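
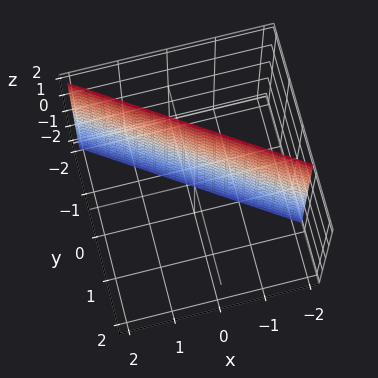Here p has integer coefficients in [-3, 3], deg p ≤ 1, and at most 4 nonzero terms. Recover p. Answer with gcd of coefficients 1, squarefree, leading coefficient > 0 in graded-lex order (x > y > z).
1. The degree is 1 — the surface is flat (a plane).
2. From the visible intercepts: it crosses the x-axis at the gridline x = -1; no z-intercept at any integer in the box.
3. These observations pin down the coefficients.

2*x + 3*y + 2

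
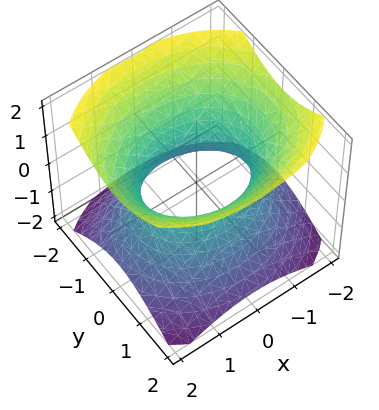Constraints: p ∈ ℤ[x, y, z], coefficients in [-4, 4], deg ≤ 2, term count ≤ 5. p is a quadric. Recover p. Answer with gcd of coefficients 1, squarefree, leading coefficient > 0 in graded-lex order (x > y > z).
1. Degree: one connected sheet with a waist; a quadric, so deg p = 2.
2. Symmetries: it's symmetric under x → −x, forcing even powers of x; the z ↦ −z reflection is a symmetry, so z appears only in even powers; it's symmetric under y → −y, forcing even powers of y.
3. Against the integer gridlines: the surface avoids every integer z-axis point in the box; the y-axis gridline crossings are at y ∈ {-1, 1}.
4. These observations pin down the coefficients.

2*x^2 + 3*y^2 - 3*z^2 - 3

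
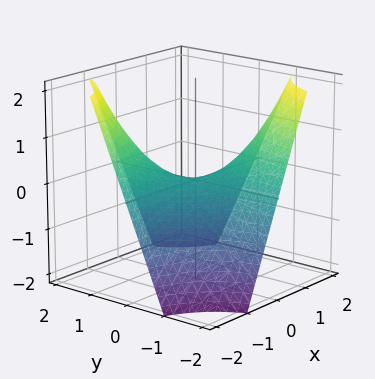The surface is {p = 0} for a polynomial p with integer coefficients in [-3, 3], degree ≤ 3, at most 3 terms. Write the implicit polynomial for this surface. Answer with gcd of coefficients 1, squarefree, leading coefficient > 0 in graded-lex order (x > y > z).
First, deg p = 2.
Then, against the integer gridlines: every point of the x-axis in the box is on the surface; one z-axis crossing is at z = 0; every point of the y-axis in the box is on the surface.
Finally, fitting integer coefficients to these (and the overall shape) gives p.

x*y + z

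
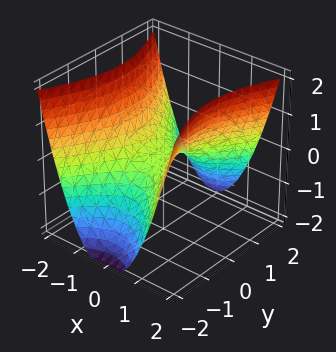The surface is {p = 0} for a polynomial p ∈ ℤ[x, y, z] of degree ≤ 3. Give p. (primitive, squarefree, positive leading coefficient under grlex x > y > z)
2*x^2 - y^2 - 2*z

1. Degree: a hyperbolic paraboloid; a quadric, so deg p = 2.
2. Symmetries: it's symmetric under y → −y, forcing even powers of y; the x ↦ −x reflection is a symmetry, so x appears only in even powers.
3. Checking where it meets the axes: it meets the x-axis at x = 0 (among the integer gridlines); it meets the z-axis at z = 0 (among the integer gridlines); it meets the y-axis at y = 0 (among the integer gridlines).
4. These observations pin down the coefficients.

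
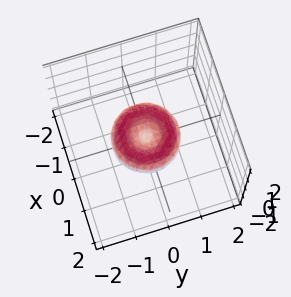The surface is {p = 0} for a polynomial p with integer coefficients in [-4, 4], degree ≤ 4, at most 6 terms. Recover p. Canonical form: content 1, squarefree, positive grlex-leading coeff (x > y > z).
x^4 + 2*x^2*y^2 + y^4 - x^2 - y^2 + z^2

First, degree: no degree-3 surface has this shape, so deg p = 4.
Then, by symmetry, every cross-section ⟂ z is a circle, so x, y appear only via x² + y².
Next, from the visible intercepts: it meets the z-axis at z = 0 (among the integer gridlines); a circular section at z = 0 has radius exactly 1; the x-axis gridline crossings are at x ∈ {-1, 0, 1}; among the integer gridlines, it crosses the y-axis at y ∈ {-1, 0, 1}.
Finally, matching integer coefficients to the picture gives p.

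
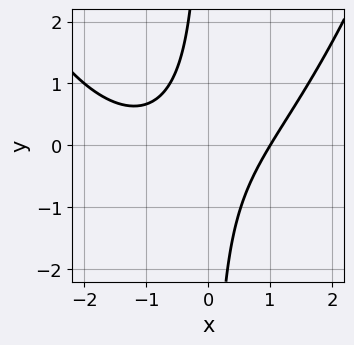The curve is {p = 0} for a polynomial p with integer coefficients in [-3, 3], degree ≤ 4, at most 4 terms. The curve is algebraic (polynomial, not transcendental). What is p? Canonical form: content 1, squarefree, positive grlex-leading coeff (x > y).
x^3 + x^2 - 3*x*y - 2

deg p = 3. The shape is more complex than any degree-2 curve.
Observable constraints: no y-intercept at any integer in the box; one x-axis crossing is at x = 1.
Fitting integer coefficients to these (and the overall shape) gives p.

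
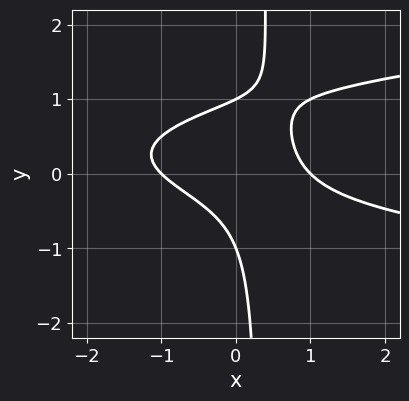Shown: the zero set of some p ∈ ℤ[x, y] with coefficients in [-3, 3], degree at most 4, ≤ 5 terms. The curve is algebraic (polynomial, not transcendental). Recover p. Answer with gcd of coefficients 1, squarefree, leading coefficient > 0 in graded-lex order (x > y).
First, deg p = 3.
Next, from the visible intercepts: the x-axis gridline crossings are at x ∈ {-1, 1}; the y-axis gridline crossings are at y ∈ {-1, 1}.
Finally, fitting integer coefficients to these (and the overall shape) gives p.

3*x*y^2 - x^2 - 2*x*y - y^2 + 1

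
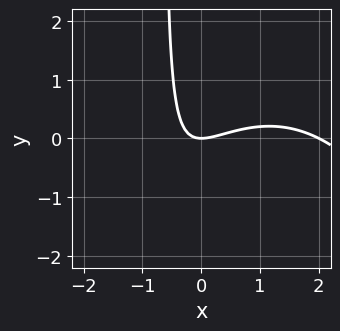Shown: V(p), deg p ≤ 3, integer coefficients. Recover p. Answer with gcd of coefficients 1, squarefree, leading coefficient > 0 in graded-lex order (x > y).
x^3 - 2*x^2 + 3*x*y + 2*y

deg p = 3. No degree-2 curve has this shape.
Observable constraints: it meets the y-axis at y = 0 (among the integer gridlines); among the integer gridlines, it crosses the x-axis at x ∈ {0, 2}.
The integer polynomial consistent with all of this is the stated p.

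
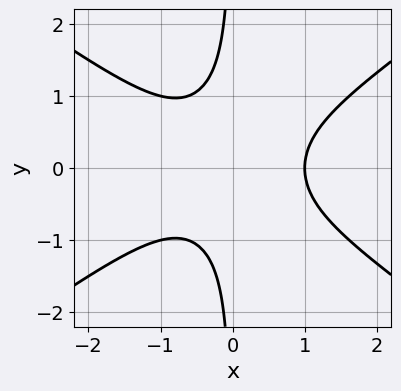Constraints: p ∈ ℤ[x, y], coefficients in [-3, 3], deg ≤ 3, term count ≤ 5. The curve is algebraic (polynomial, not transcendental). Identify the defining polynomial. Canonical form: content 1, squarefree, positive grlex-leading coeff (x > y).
x^3 - 2*x*y^2 - 1

First, the degree is 3 — the shape is more complex than any degree-2 curve.
Then, symmetries: mirror symmetry y ↦ −y ⇒ only even powers of y.
Next, reading off the gridlines: it crosses the x-axis at the gridline x = 1; the curve avoids every integer y-axis point in the box.
Finally, matching integer coefficients to the picture gives p.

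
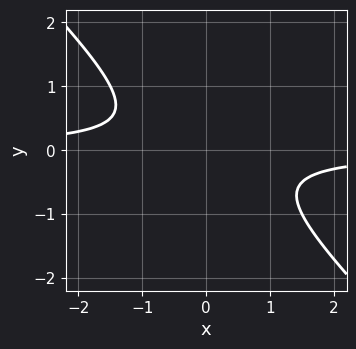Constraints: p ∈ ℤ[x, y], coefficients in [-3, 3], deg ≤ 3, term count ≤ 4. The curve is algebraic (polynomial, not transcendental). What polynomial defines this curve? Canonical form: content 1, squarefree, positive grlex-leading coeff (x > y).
2*x*y + 2*y^2 + 1

First, deg p = 2.
Then, against the integer gridlines: no y-intercept at any integer in the box; it misses every integer gridline on the x-axis.
Finally, fitting integer coefficients to these (and the overall shape) gives p.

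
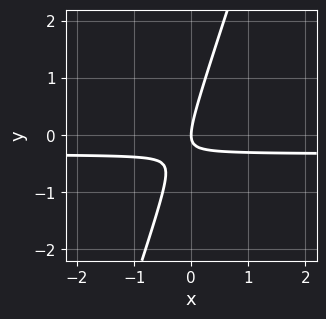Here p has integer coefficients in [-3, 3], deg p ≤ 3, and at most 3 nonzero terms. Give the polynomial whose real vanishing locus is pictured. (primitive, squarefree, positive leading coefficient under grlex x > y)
3*x*y - y^2 + x

1. Degree: no degree-1 curve has this shape, so deg p = 2.
2. Observable constraints: it meets the x-axis at x = 0 (among the integer gridlines); one y-axis crossing is at y = 0.
3. These observations pin down the coefficients.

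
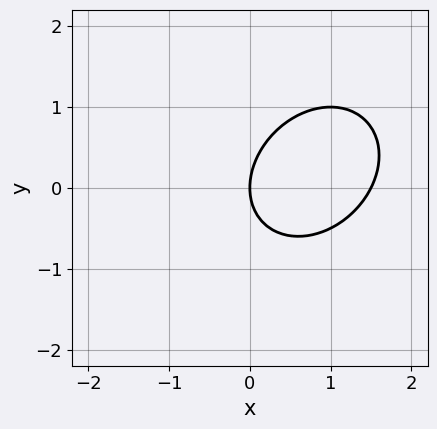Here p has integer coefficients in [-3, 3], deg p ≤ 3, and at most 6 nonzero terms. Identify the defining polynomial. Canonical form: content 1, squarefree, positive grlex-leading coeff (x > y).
2*x^2 - x*y + 2*y^2 - 3*x

1. The degree is 2 — no degree-1 curve has this shape.
2. Observable constraints: it meets the x-axis at x = 0 (among the integer gridlines); one y-axis crossing is at y = 0.
3. These observations pin down the coefficients.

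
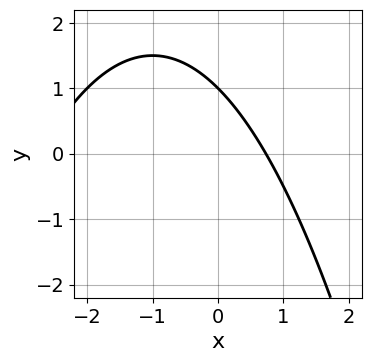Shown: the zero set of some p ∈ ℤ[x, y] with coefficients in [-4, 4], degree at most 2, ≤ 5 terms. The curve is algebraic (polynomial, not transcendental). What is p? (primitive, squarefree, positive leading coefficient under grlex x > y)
x^2 + 2*x + 2*y - 2

(a) deg p = 2. A generic line meets the curve in up to 2 points.
(b) Checking where it meets the axes: it crosses the y-axis at the gridline y = 1.
(c) Fitting integer coefficients to these (and the overall shape) gives p.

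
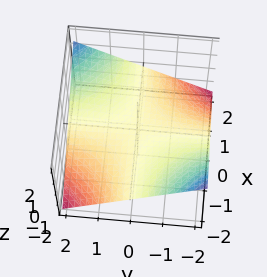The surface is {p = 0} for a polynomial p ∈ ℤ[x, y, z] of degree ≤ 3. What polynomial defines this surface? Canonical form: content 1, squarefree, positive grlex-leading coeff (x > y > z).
(a) The degree is 2 — a hyperbolic paraboloid; a quadric.
(b) Against the integer gridlines: it meets the z-axis at z = 0 (among the integer gridlines); every point of the y-axis in the box is on the surface.
(c) Assembling these constraints gives the stated polynomial. Check: (-2, 0, 0) on the x-axis lies on the surface, and p(-2, 0, 0) = 0. ✓

x*y - 3*z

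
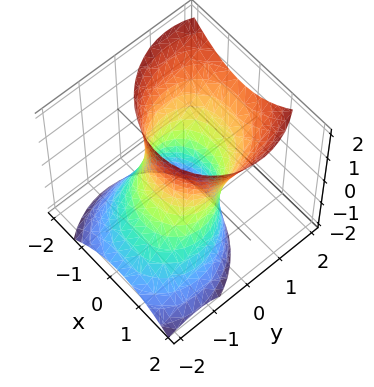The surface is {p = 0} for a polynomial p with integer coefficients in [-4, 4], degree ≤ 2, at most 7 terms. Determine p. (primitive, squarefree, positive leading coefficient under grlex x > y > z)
deg p = 2. A generic line meets the surface in up to 2 points.
Checking where it meets the axes: among the integer gridlines, it crosses the y-axis at y ∈ {-1, 1}; the surface avoids every integer z-axis point in the box; among the integer gridlines, it crosses the x-axis at x ∈ {-1, 1}.
Together with the visible shape, these determine p as stated.

3*x^2 + x*y + 3*y^2 - 3*y*z - z^2 - 3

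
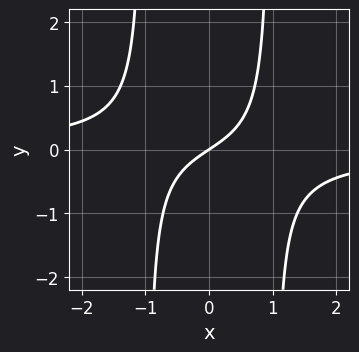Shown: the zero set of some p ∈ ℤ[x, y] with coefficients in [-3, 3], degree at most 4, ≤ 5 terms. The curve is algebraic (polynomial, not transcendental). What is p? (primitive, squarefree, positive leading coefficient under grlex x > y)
Degree: a generic line meets the curve in up to 3 points, so deg p = 3.
Checking where it meets the axes: it crosses the y-axis at the gridline y = 0; one x-axis crossing is at x = 0.
These observations pin down the coefficients.

3*x^2*y + 2*x - 3*y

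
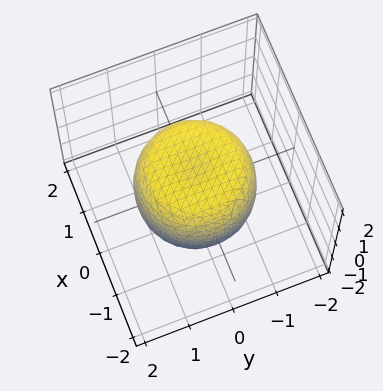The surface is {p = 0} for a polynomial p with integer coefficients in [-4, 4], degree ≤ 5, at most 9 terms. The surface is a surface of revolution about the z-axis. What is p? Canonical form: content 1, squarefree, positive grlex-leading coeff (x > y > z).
x^4 + 2*x^2*y^2 + y^4 - x^2 - y^2 + z^2 - 1

1. deg p = 4. No degree-3 surface has this shape.
2. By symmetry, the surface is invariant under rotation about z: p = q(x² + y², z).
3. Against the integer gridlines: among the integer gridlines, it crosses the z-axis at z ∈ {-1, 1}; a circular section at z = 1 has radius exactly 1.
4. Together with the visible shape, these determine p as stated.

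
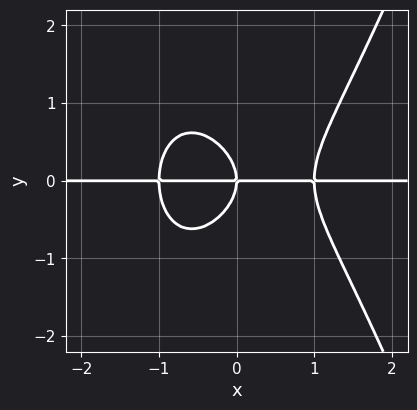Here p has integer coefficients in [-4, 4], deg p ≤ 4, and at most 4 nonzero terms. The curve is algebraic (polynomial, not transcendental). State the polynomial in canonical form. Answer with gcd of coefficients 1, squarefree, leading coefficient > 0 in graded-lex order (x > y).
1. The degree is 4 — the shape is more complex than any degree-3 curve.
2. Reading off the gridlines: every point of the x-axis in the box is on the curve; it crosses the y-axis at the gridline y = 0.
3. These observations pin down the coefficients.

x^3*y - y^3 - x*y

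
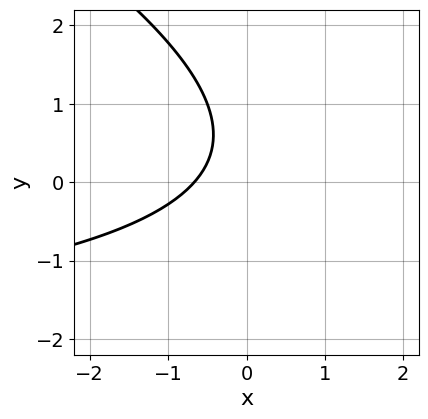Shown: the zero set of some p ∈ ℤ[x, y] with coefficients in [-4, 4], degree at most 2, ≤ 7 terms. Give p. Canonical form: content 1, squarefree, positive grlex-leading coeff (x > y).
(a) Degree: the shape is more complex than any degree-1 curve, so deg p = 2.
(b) From the axis intercepts and sections: the curve avoids every integer y-axis point in the box.
(c) Fitting integer coefficients to these (and the overall shape) gives p.

x*y + 2*y^2 + 3*x - 2*y + 2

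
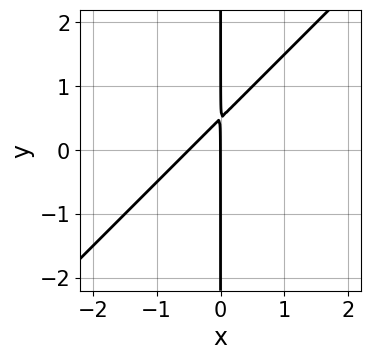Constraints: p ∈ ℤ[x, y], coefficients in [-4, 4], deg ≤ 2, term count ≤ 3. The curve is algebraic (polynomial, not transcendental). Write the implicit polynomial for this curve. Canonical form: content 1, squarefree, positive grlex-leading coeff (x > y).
2*x^2 - 2*x*y + x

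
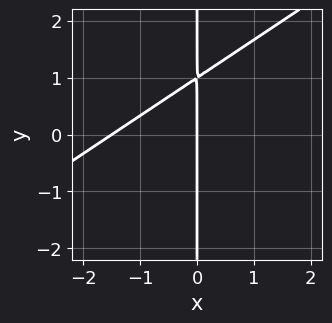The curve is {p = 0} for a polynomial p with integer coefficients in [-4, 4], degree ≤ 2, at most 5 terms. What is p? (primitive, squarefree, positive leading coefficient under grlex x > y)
deg p = 2. No degree-1 curve has this shape.
Against the integer gridlines: every point of the y-axis in the box is on the curve; it meets the x-axis at x = 0 (among the integer gridlines).
Fitting integer coefficients to these (and the overall shape) gives p.

2*x^2 - 3*x*y + 3*x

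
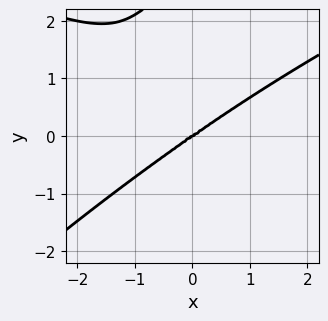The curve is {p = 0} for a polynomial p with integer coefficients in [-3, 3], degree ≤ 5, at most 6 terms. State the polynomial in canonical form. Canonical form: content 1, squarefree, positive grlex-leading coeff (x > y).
First, the degree is 4 — the shape is more complex than any degree-3 curve.
Then, observable constraints: it meets the x-axis at x = 0 (among the integer gridlines); it crosses the y-axis at the gridline y = 0.
Finally, solving for integer coefficients yields p as stated.

x*y^3 - y^4 - x^3 + 3*y^3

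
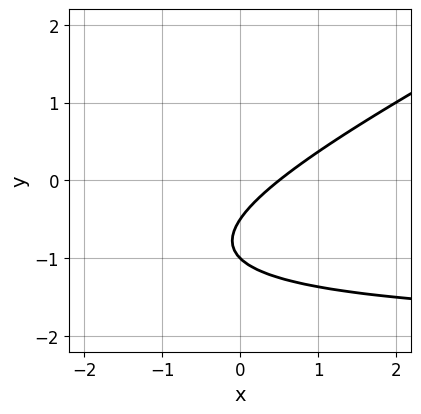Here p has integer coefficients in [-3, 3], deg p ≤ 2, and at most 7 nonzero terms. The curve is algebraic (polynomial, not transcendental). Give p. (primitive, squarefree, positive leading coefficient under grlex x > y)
x*y - 2*y^2 + 2*x - 3*y - 1

1. Degree: a generic line meets the curve in up to 2 points, so deg p = 2.
2. Checking where it meets the axes: it crosses the y-axis at the gridline y = -1.
3. The integer polynomial consistent with all of this is the stated p.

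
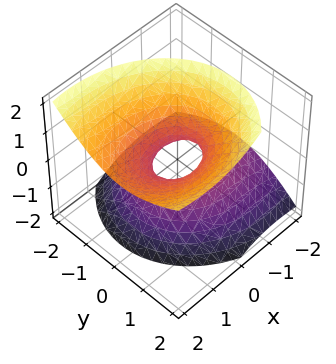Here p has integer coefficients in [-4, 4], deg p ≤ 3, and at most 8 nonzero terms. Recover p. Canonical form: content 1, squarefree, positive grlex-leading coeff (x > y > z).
2*x^2 - 3*x*z + 3*y^2 - y*z - 3*z^2 - 1

1. The degree is 2 — the shape is more complex than any degree-1 surface.
2. From the visible intercepts: the surface avoids every integer z-axis point in the box.
3. Fitting integer coefficients to these (and the overall shape) gives p.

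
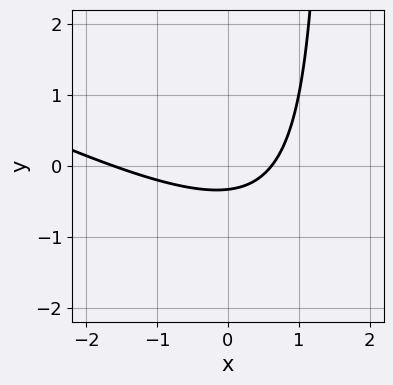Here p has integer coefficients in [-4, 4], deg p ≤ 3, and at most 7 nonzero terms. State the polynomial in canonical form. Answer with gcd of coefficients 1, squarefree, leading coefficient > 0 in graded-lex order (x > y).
(a) Degree: no degree-1 curve has this shape, so deg p = 2.
(b) Putting this together gives p.

x^2 + 2*x*y + x - 3*y - 1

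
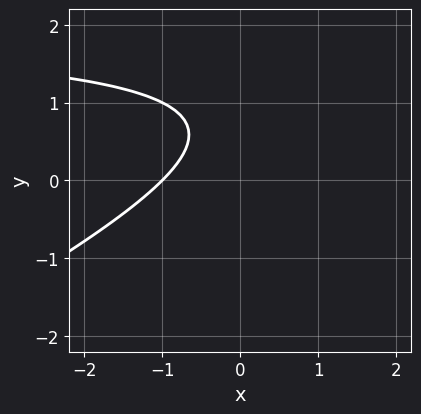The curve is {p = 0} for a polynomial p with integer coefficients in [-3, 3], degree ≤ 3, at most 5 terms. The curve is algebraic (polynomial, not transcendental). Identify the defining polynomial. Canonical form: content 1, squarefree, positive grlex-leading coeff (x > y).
x*y - 2*y^2 - 2*x + 3*y - 2

First, deg p = 2. A generic line meets the curve in up to 2 points.
Next, checking where it meets the axes: it misses every integer gridline on the y-axis; one x-axis crossing is at x = -1.
Finally, matching integer coefficients to the picture gives p.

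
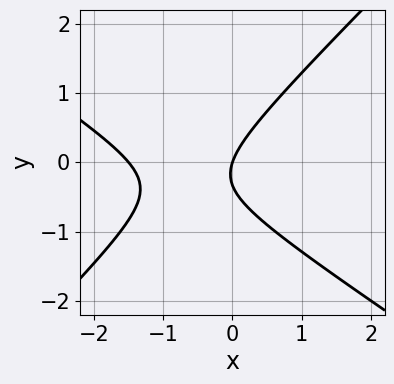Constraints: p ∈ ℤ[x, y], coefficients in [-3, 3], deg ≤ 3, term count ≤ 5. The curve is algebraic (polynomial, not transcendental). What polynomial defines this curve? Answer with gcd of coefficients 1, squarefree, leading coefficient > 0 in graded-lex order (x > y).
2*x^2 + x*y - 3*y^2 + 3*x - y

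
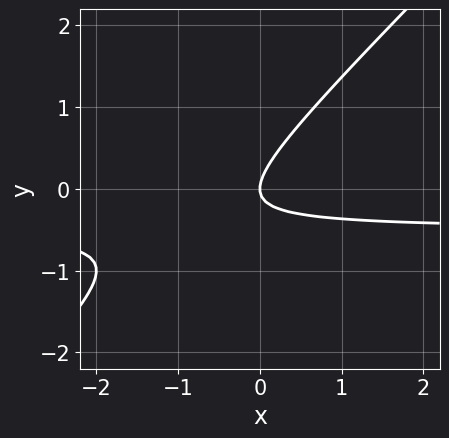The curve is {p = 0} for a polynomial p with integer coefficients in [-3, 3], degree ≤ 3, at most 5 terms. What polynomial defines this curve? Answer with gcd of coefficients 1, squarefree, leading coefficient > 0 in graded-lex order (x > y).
First, the degree is 2 — the shape is more complex than any degree-1 curve.
Next, checking where it meets the axes: it meets the x-axis at x = 0 (among the integer gridlines); it meets the y-axis at y = 0 (among the integer gridlines).
Finally, putting this together gives p.

2*x*y - 2*y^2 + x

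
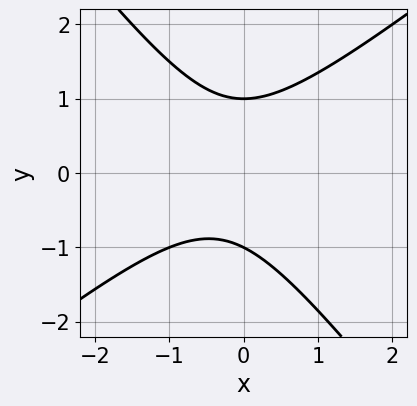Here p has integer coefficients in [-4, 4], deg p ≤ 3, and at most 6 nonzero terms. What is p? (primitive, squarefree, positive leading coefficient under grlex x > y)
2*x^2 - x*y - 2*y^2 + x + 2

The degree is 2 — a generic line meets the curve in up to 2 points.
Reading off the gridlines: among the integer gridlines, it crosses the y-axis at y ∈ {-1, 1}; the curve avoids every integer x-axis point in the box.
Solving for integer coefficients yields p as stated.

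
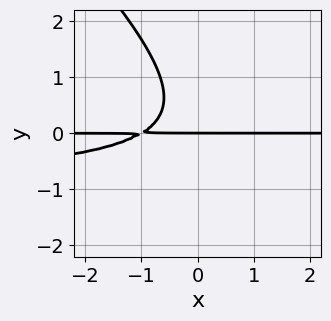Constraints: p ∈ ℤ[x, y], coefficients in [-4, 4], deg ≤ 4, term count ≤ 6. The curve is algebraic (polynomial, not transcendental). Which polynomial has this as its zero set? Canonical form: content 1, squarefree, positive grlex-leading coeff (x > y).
3*x*y^2 + 3*y^3 + 3*x*y - 2*y^2 + 3*y

1. deg p = 3. No degree-2 curve has this shape.
2. Against the integer gridlines: it meets the y-axis at y = 0 (among the integer gridlines); every point of the x-axis in the box is on the curve.
3. These observations pin down the coefficients.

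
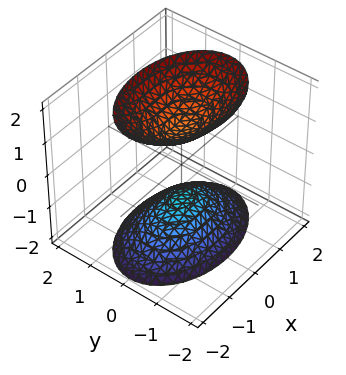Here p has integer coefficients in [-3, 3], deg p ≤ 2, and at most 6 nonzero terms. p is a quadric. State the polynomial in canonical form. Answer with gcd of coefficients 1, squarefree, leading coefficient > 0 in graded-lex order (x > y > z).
1. There are 2 components. They look like related sheets of one shape, so recover p as a whole.
2. Degree: two separate bowl-shaped sheets opening away from each other; a quadric, so deg p = 2.
3. Symmetries: it's symmetric under x → −x, forcing even powers of x; mirror symmetry y ↦ −y ⇒ only even powers of y; it's symmetric under z → −z, forcing even powers of z.
4. Observable constraints: the z-axis gridline crossings are at z ∈ {-1, 1}; the surface avoids every integer x-axis point in the box; no y-intercept at any integer in the box.
5. Matching integer coefficients to the picture gives p.

x^2 + 2*y^2 - z^2 + 1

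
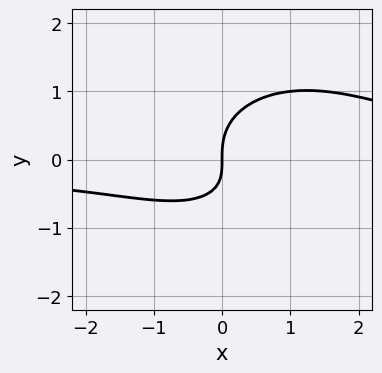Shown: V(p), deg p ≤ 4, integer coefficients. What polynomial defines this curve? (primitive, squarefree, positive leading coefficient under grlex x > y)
(a) The degree is 3 — no degree-2 curve has this shape.
(b) Against the integer gridlines: one x-axis crossing is at x = 0; it crosses the y-axis at the gridline y = 0.
(c) Matching integer coefficients to the picture gives p.

2*x^2*y + 3*y^3 - 2*x*y - 3*x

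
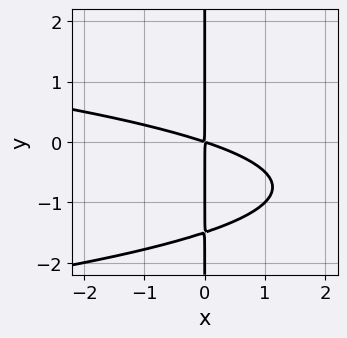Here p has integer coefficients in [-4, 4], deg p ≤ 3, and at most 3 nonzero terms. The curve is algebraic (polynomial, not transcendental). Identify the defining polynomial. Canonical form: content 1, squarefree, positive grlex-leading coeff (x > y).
Degree: no degree-2 curve has this shape, so deg p = 3.
Checking where it meets the axes: every point of the y-axis in the box is on the curve.
Solving for integer coefficients yields p as stated.

2*x*y^2 + x^2 + 3*x*y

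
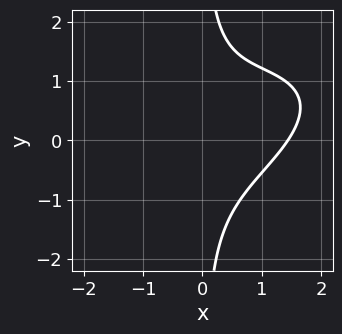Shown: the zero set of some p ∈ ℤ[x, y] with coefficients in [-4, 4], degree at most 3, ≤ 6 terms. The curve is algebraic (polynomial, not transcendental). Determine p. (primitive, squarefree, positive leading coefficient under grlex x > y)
deg p = 3. No degree-2 curve has this shape.
From the visible intercepts: the curve avoids every integer y-axis point in the box.
Together with the visible shape, these determine p as stated.

x^3 - 2*x^2*y + 3*x*y^2 - 3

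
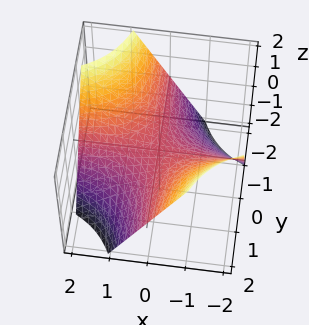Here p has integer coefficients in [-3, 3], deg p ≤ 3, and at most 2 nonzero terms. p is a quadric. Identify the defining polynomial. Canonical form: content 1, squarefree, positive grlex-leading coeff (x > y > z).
First, the degree is 2 — a hyperbolic paraboloid; a quadric.
Next, from the visible intercepts: it crosses the z-axis at the gridline z = 0; the visible y-axis segment lies entirely on the surface; every point of the x-axis in the box is on the surface.
Finally, these observations pin down the coefficients.

x*y + z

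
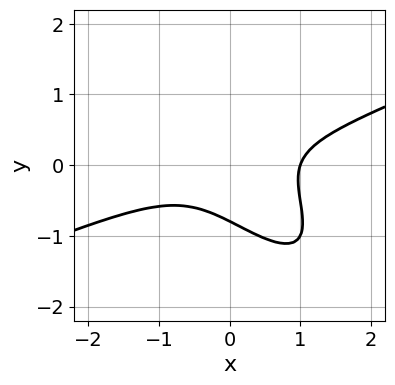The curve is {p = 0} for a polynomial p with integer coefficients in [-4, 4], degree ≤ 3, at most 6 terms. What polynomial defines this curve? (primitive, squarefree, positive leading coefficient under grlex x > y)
x^3 - x^2*y - 3*x*y^2 - 2*y^3 - 1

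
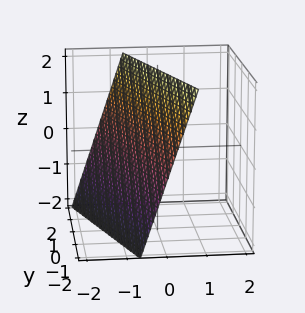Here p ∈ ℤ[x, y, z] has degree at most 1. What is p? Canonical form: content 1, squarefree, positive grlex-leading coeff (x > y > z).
deg p = 1. The surface is flat (a plane).
Against the integer gridlines: one y-axis crossing is at y = -2; it crosses the z-axis at the gridline z = 2.
These observations pin down the coefficients.

3*x + y - z + 2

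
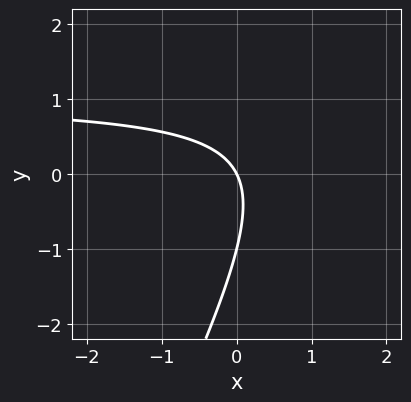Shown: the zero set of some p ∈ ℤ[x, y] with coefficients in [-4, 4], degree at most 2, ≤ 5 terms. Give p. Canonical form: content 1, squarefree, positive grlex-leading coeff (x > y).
(a) deg p = 2. A generic line meets the curve in up to 2 points.
(b) Observable constraints: one x-axis crossing is at x = 0; among the integer gridlines, it crosses the y-axis at y ∈ {-1, 0}.
(c) Assembling these constraints gives the stated polynomial.

2*x*y - y^2 - 2*x - y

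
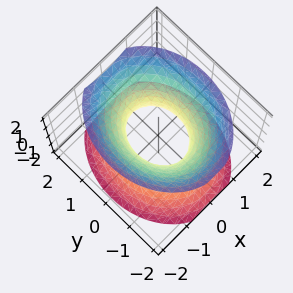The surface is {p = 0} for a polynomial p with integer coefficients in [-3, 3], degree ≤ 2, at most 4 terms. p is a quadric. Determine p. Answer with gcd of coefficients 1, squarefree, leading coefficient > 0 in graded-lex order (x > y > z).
3*x^2 + 2*y^2 - 2*z^2 - 2

1. Degree: an hourglass — one-sheet hyperboloid; a quadric, so deg p = 2.
2. Symmetries: mirror symmetry y ↦ −y ⇒ only even powers of y; mirror symmetry z ↦ −z ⇒ only even powers of z; the x ↦ −x reflection is a symmetry, so x appears only in even powers.
3. From the axis intercepts and sections: the surface avoids every integer z-axis point in the box; the y-axis gridline crossings are at y ∈ {-1, 1}.
4. Putting this together gives p.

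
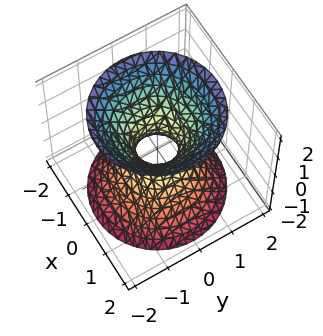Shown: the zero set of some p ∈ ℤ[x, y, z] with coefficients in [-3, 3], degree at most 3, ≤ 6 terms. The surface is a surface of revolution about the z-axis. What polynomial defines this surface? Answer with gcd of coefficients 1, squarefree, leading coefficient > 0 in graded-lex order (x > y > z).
First, degree: a generic line meets the surface in up to 2 points, so deg p = 2.
Then, by symmetry, the z-axis is an axis of rotation, so x and y enter only as x² + y².
Next, checking where it meets the axes: a circular section at z = 2 has radius between 1 and 2; no z-intercept at any integer in the box.
Finally, solving for integer coefficients yields p as stated.

3*x^2 + 3*y^2 - 2*z^2 - 1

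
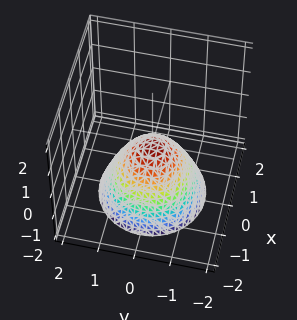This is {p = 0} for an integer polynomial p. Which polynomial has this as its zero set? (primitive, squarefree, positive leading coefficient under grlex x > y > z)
x^2 + y^2 + z

Degree: a paraboloid; a quadric, so deg p = 2.
Symmetries: rotational symmetry about the z-axis ⇒ p depends on x, y only through x² + y².
Against the integer gridlines: a circular section at z = -1 has radius exactly 1; it crosses the x-axis at the gridline x = 0; it meets the z-axis at z = 0 (among the integer gridlines); one y-axis crossing is at y = 0.
These observations pin down the coefficients.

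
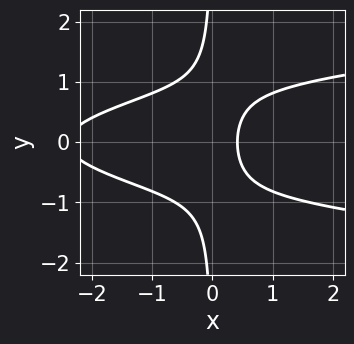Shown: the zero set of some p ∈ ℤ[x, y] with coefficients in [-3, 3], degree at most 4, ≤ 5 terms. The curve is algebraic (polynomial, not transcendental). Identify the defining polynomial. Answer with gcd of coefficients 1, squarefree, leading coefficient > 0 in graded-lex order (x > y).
(a) The degree is 3 — no degree-2 curve has this shape.
(b) Symmetries: the y ↦ −y reflection is a symmetry, so y appears only in even powers.
(c) Observable constraints: it misses every integer gridline on the y-axis.
(d) Assembling these constraints gives the stated polynomial.

3*x*y^2 - x^2 - 2*x + 1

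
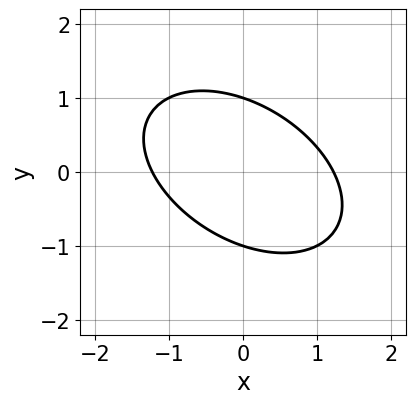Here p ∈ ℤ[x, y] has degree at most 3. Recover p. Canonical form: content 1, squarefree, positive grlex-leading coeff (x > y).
2*x^2 + 2*x*y + 3*y^2 - 3

(a) deg p = 2. The shape is more complex than any degree-1 curve.
(b) Observable constraints: the y-axis gridline crossings are at y ∈ {-1, 1}.
(c) Assembling these constraints gives the stated polynomial.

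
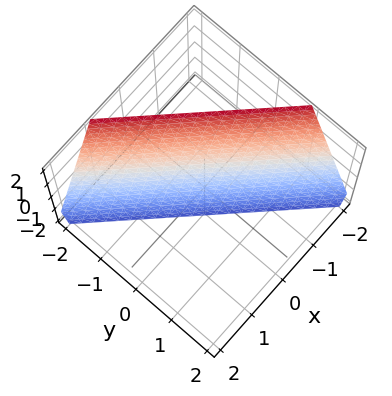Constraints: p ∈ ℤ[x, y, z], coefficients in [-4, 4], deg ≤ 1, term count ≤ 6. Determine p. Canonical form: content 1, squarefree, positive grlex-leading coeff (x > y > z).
3*x + 3*y + z + 2

(a) The degree is 1 — every cross-section is a straight line — this is a plane.
(b) Reading off the gridlines: one z-axis crossing is at z = -2.
(c) These observations pin down the coefficients.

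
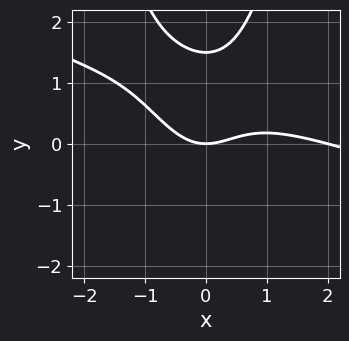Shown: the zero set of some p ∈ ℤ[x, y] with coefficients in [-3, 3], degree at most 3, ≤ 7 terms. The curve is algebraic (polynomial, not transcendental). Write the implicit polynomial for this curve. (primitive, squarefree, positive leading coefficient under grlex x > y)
x^3 + 3*x^2*y - 2*x^2 - 2*y^2 + 3*y

1. Degree: a generic line meets the curve in up to 3 points, so deg p = 3.
2. Observable constraints: one y-axis crossing is at y = 0; among the integer gridlines, it crosses the x-axis at x ∈ {0, 2}.
3. Fitting integer coefficients to these (and the overall shape) gives p.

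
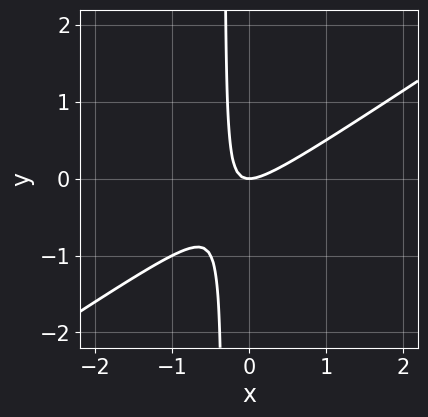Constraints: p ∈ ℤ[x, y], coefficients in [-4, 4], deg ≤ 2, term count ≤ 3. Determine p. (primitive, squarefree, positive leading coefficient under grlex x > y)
2*x^2 - 3*x*y - y

1. The degree is 2 — no degree-1 curve has this shape.
2. Observable constraints: one x-axis crossing is at x = 0; it meets the y-axis at y = 0 (among the integer gridlines).
3. Matching integer coefficients to the picture gives p.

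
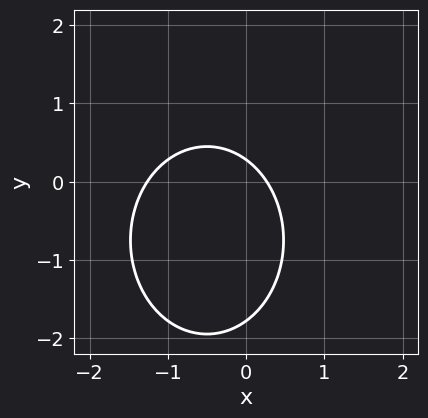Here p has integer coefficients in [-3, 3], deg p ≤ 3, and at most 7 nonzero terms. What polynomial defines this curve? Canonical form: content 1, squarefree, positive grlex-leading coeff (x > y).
First, degree: a generic line meets the curve in up to 2 points, so deg p = 2.
Finally, matching integer coefficients to the picture gives p.

3*x^2 + 2*y^2 + 3*x + 3*y - 1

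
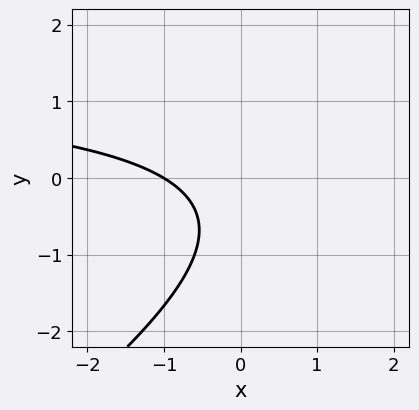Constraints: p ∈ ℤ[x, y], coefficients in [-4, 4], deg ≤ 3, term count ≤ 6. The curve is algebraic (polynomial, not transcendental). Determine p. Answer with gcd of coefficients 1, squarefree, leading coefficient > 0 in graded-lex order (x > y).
(a) Degree: the shape is more complex than any degree-1 curve, so deg p = 2.
(b) From the axis intercepts and sections: the curve avoids every integer y-axis point in the box; it crosses the x-axis at the gridline x = -1.
(c) Matching integer coefficients to the picture gives p.

2*x*y - 3*y^2 - 3*x - 3*y - 3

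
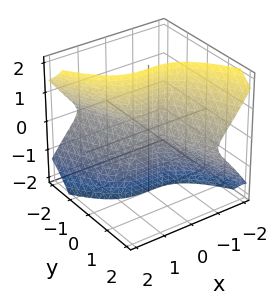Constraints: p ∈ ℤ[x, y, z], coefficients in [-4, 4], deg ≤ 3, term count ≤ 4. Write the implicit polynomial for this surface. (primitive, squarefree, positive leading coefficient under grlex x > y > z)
2*x^3 + x^2*y + 2*y*z^2

(a) deg p = 3. A generic line meets the surface in up to 3 points.
(b) Against the integer gridlines: every point of the z-axis in the box is on the surface; the visible y-axis segment lies entirely on the surface.
(c) These observations pin down the coefficients.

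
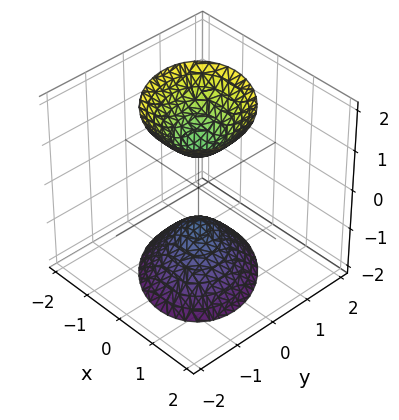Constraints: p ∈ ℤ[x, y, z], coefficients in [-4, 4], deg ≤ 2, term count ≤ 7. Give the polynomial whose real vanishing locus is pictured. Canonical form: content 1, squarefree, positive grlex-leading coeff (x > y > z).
There are 2 components.
Degree: the shape is more complex than any degree-1 surface, so deg p = 2.
Observable constraints: the surface avoids every integer y-axis point in the box; the z-axis gridline crossings are at z ∈ {-1, 1}.
The integer polynomial consistent with all of this is the stated p.

2*x^2 + x*y + 2*y^2 - z^2 + 1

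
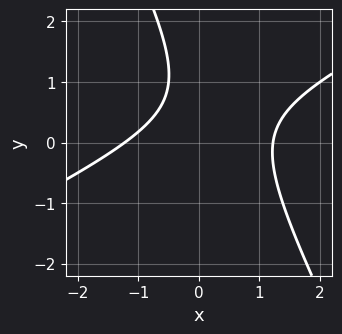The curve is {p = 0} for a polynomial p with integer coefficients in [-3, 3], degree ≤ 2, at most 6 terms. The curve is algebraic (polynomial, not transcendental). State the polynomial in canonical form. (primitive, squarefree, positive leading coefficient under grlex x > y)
2*x^2 - 3*x*y - 2*y^2 + 3*y - 3

1. deg p = 2. The shape is more complex than any degree-1 curve.
2. Observable constraints: the curve avoids every integer y-axis point in the box.
3. These observations pin down the coefficients.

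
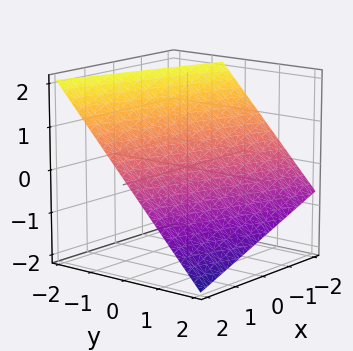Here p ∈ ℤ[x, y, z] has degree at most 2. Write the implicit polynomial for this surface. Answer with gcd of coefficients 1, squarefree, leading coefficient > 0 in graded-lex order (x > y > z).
x + 3*y + 3*z - 2

Degree: every cross-section is a straight line — this is a plane, so deg p = 1.
Against the integer gridlines: one x-axis crossing is at x = 2.
The integer polynomial consistent with all of this is the stated p.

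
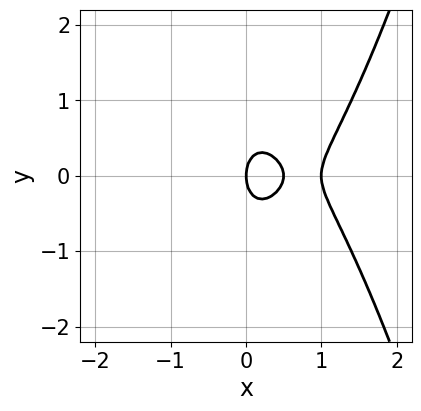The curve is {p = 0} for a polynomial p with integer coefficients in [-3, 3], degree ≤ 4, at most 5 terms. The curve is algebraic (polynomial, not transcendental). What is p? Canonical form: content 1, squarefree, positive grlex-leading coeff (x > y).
Degree: the shape is more complex than any degree-2 curve, so deg p = 3.
Symmetries: the y ↦ −y reflection is a symmetry, so y appears only in even powers.
From the axis intercepts and sections: it meets the y-axis at y = 0 (among the integer gridlines); the x-axis gridline crossings are at x ∈ {0, 1}.
Matching integer coefficients to the picture gives p.

2*x^3 - 3*x^2 - y^2 + x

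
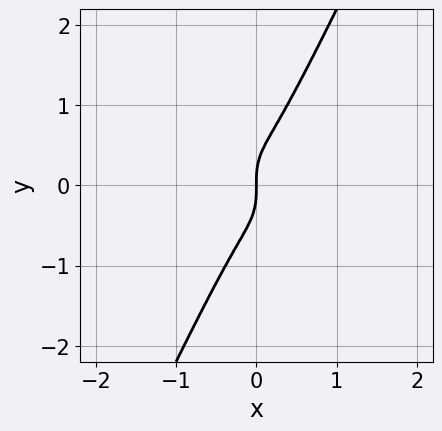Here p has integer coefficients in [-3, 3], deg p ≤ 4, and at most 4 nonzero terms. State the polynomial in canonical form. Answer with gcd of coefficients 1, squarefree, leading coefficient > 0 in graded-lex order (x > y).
(a) deg p = 3. No degree-2 curve has this shape.
(b) Against the integer gridlines: one y-axis crossing is at y = 0; one x-axis crossing is at x = 0.
(c) Together with the visible shape, these determine p as stated.

3*x^3 + 3*x^2*y - y^3 + x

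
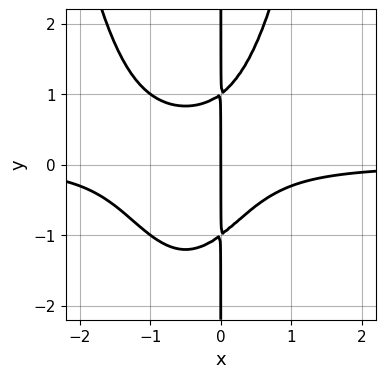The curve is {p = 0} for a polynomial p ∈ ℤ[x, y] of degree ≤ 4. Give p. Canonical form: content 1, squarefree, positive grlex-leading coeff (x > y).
3*x^3*y + 3*x^2*y - 2*x*y^2 + 2*x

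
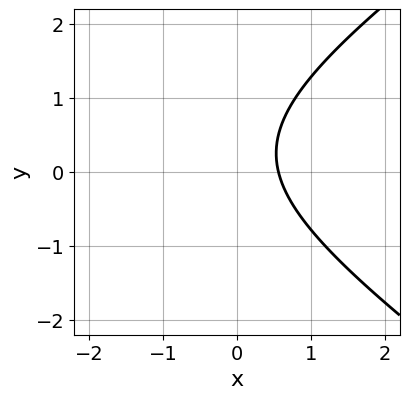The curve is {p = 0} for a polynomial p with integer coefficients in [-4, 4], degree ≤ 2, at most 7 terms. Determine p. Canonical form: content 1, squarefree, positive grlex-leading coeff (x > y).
First, degree: no degree-1 curve has this shape, so deg p = 2.
Then, against the integer gridlines: the curve avoids every integer y-axis point in the box.
Finally, matching integer coefficients to the picture gives p.

x^2 - 2*y^2 + 3*x + y - 2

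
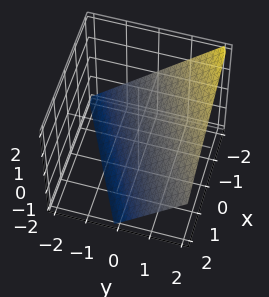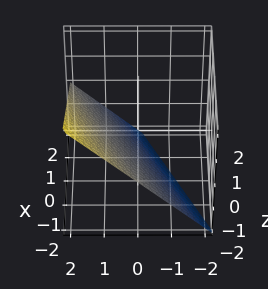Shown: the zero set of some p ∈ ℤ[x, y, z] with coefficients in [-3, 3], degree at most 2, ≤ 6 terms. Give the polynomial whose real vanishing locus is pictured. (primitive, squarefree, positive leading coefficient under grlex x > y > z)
(a) The degree is 1 — the surface is flat (a plane).
(b) Checking where it meets the axes: one y-axis crossing is at y = 1; it meets the x-axis at x = -2 (among the integer gridlines).
(c) These observations pin down the coefficients. Check: (0, 0, -1) on the z-axis lies on the surface, and p(0, 0, -1) = 0. ✓

x - 2*y + 2*z + 2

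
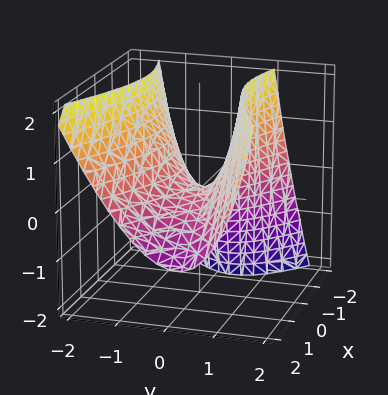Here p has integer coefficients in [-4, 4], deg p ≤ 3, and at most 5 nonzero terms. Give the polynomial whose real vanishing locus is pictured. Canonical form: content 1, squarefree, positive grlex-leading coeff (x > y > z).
x^2 + x*z - 3*y^2 - y*z + 2*z

1. The degree is 2 — the shape is more complex than any degree-1 surface.
2. From the axis intercepts and sections: it crosses the y-axis at the gridline y = 0; it meets the z-axis at z = 0 (among the integer gridlines); it meets the x-axis at x = 0 (among the integer gridlines).
3. The integer polynomial consistent with all of this is the stated p.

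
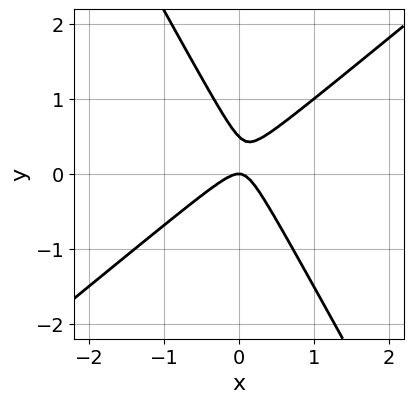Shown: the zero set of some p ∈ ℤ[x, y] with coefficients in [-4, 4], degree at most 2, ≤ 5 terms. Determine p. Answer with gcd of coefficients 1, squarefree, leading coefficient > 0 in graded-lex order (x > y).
Degree: no degree-1 curve has this shape, so deg p = 2.
Reading off the gridlines: it crosses the y-axis at the gridline y = 0; one x-axis crossing is at x = 0.
Solving for integer coefficients yields p as stated.

3*x^2 - 2*x*y - 2*y^2 + y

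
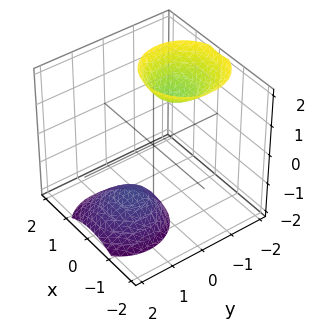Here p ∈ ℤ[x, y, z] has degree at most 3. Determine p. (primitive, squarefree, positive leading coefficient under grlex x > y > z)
First, the picture has 2 separate pieces.
Next, deg p = 2.
Next, reading off the gridlines: no y-intercept at any integer in the box; it misses every integer gridline on the x-axis.
Finally, matching integer coefficients to the picture gives p.

3*x^2 + 3*y^2 + 3*y*z - z^2 + 3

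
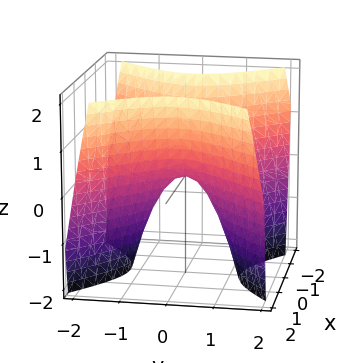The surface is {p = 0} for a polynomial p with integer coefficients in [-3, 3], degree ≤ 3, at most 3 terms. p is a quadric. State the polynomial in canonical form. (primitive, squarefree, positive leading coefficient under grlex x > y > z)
The degree is 2 — a saddle surface; a quadric.
Symmetries: the y ↦ −y reflection is a symmetry, so y appears only in even powers; mirror symmetry x ↦ −x ⇒ only even powers of x.
Reading off the gridlines: it crosses the z-axis at the gridline z = 0; one y-axis crossing is at y = 0.
Putting this together gives p.

3*x^2 - 3*y^2 - 2*z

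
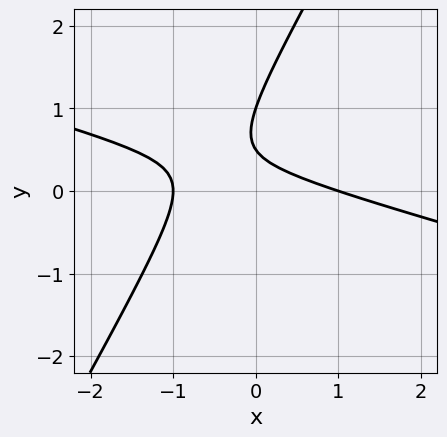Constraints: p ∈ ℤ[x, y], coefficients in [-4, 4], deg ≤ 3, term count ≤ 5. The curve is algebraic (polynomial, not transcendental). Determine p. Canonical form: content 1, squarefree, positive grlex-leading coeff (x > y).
deg p = 2. No degree-1 curve has this shape.
Reading off the gridlines: among the integer gridlines, it crosses the x-axis at x ∈ {-1, 1}; it crosses the y-axis at the gridline y = 1.
The integer polynomial consistent with all of this is the stated p.

x^2 + 3*x*y - 2*y^2 + 3*y - 1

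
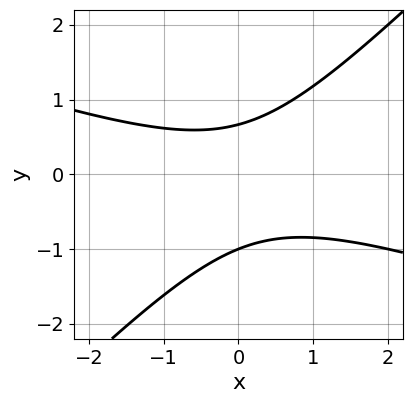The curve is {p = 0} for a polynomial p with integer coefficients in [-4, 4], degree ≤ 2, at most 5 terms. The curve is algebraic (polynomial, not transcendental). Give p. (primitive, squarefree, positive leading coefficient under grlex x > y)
First, degree: no degree-1 curve has this shape, so deg p = 2.
Next, observable constraints: it crosses the y-axis at the gridline y = -1; the curve avoids every integer x-axis point in the box.
Finally, fitting integer coefficients to these (and the overall shape) gives p.

x^2 + 2*x*y - 3*y^2 - y + 2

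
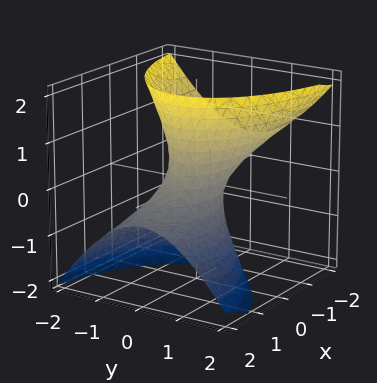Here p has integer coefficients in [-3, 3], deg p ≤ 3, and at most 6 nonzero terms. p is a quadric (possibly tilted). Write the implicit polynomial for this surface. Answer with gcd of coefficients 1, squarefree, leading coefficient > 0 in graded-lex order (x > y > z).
(a) Degree: no degree-1 surface has this shape, so deg p = 2.
(b) Against the integer gridlines: among the integer gridlines, it crosses the x-axis at x ∈ {-1, 1}; it misses every integer gridline on the z-axis.
(c) The integer polynomial consistent with all of this is the stated p.

x^2 + 3*x*z + 3*y^2 - z^2 - 1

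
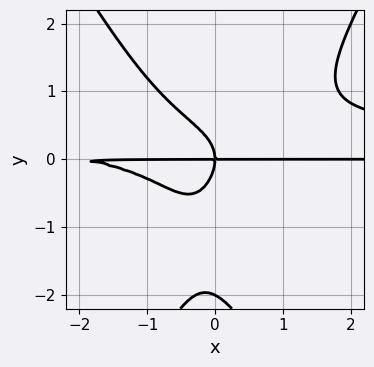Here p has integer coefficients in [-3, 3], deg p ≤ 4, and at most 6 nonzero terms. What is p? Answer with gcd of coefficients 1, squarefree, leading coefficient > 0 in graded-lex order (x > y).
deg p = 4.
Checking where it meets the axes: the y-axis gridline crossings are at y ∈ {-2, 0}; every point of the x-axis in the box is on the curve.
These observations pin down the coefficients.

3*x^2*y^2 - y^4 - x^2*y - 2*y^3 - 2*x*y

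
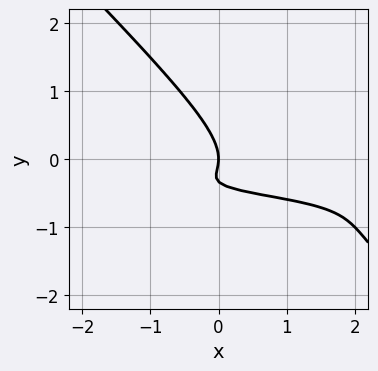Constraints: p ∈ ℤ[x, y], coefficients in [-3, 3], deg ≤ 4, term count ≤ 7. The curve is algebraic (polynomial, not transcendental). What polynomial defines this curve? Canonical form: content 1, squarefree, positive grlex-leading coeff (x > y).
deg p = 3.
Observable constraints: one y-axis crossing is at y = 0; one x-axis crossing is at x = 0.
Putting this together gives p.

3*x*y^2 + 3*y^3 + 3*x*y + y^2 + x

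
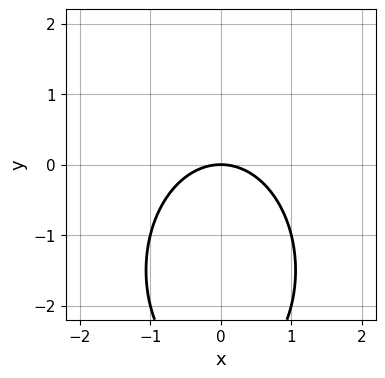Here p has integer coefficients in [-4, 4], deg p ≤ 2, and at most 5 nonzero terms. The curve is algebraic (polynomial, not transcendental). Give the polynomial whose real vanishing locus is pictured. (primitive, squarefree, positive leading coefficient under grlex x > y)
2*x^2 + y^2 + 3*y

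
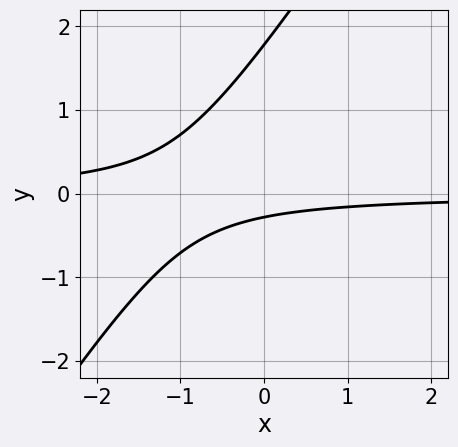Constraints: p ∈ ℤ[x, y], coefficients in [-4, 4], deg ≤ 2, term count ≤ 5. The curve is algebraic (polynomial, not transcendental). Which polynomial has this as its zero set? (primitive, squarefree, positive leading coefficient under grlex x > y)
First, deg p = 2. A generic line meets the curve in up to 2 points.
Then, reading off the gridlines: no x-intercept at any integer in the box.
Finally, fitting integer coefficients to these (and the overall shape) gives p.

3*x*y - 2*y^2 + 3*y + 1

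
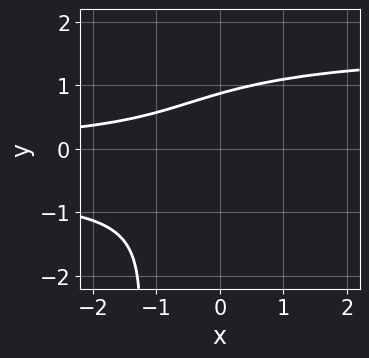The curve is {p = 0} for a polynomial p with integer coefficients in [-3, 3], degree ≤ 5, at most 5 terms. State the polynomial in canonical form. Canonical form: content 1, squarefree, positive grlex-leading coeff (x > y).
First, the degree is 4 — a generic line meets the curve in up to 4 points.
Then, checking where it meets the axes: no x-intercept at any integer in the box.
Finally, these observations pin down the coefficients.

2*x*y^3 - 2*x*y^2 + 3*y^3 - 2*x*y - 2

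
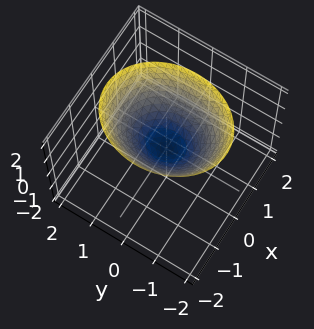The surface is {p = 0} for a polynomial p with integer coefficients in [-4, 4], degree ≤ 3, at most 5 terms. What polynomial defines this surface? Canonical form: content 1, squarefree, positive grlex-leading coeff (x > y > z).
1. Degree: a paraboloid; a quadric, so deg p = 2.
2. Symmetries: it's symmetric under x → −x, forcing even powers of x; the y ↦ −y reflection is a symmetry, so y appears only in even powers.
3. Observable constraints: it meets the y-axis at y = 0 (among the integer gridlines); it meets the z-axis at z = 0 (among the integer gridlines); one x-axis crossing is at x = 0.
4. Putting this together gives p.

3*x^2 + 2*y^2 - 3*z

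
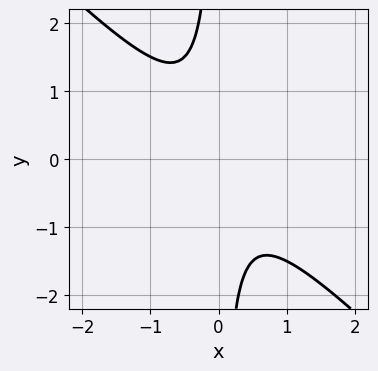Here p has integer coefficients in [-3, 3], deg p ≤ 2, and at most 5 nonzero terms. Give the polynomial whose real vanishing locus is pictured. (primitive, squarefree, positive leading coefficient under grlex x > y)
deg p = 2. A generic line meets the curve in up to 2 points.
From the visible intercepts: the curve avoids every integer x-axis point in the box; no y-intercept at any integer in the box.
These observations pin down the coefficients.

2*x^2 + 2*x*y + 1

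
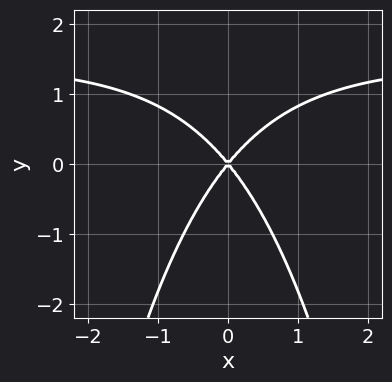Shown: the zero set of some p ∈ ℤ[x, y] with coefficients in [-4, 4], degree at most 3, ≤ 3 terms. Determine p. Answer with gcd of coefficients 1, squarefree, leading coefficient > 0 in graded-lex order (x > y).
1. The degree is 3 — a generic line meets the curve in up to 3 points.
2. Symmetries: it's symmetric under x → −x, forcing even powers of x.
3. Against the integer gridlines: it crosses the x-axis at the gridline x = 0; one y-axis crossing is at y = 0.
4. These observations pin down the coefficients.

2*x^2*y - 3*x^2 + 2*y^2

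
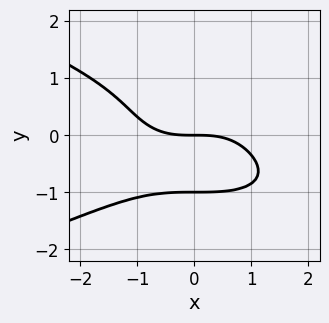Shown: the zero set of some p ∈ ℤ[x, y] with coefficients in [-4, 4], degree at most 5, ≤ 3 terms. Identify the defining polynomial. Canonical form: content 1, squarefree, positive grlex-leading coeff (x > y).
Degree: the shape is more complex than any degree-3 curve, so deg p = 4.
From the visible intercepts: among the integer gridlines, it crosses the y-axis at y ∈ {-1, 0}; one x-axis crossing is at x = 0.
The integer polynomial consistent with all of this is the stated p.

3*y^4 + x^3 + 3*y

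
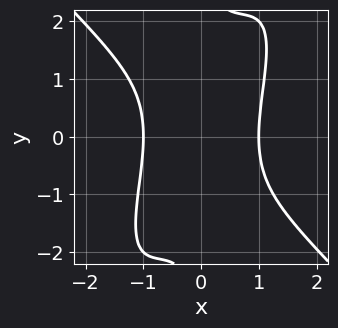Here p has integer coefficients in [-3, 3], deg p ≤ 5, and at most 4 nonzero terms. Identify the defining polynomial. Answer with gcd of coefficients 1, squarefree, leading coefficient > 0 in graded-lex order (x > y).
First, the degree is 4 — the shape is more complex than any degree-3 curve.
Next, from the visible intercepts: the curve avoids every integer y-axis point in the box; the x-axis gridline crossings are at x ∈ {-1, 1}.
Finally, together with the visible shape, these determine p as stated.

3*x^4 - 2*x^2*y^2 + x*y^3 - 3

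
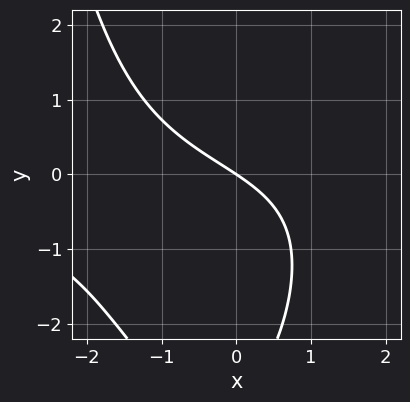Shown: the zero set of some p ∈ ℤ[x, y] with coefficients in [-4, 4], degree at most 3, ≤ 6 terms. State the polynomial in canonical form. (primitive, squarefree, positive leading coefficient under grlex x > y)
x^2*y - y^2 - 2*x - 3*y

1. Degree: no degree-2 curve has this shape, so deg p = 3.
2. Against the integer gridlines: it crosses the y-axis at the gridline y = 0; it crosses the x-axis at the gridline x = 0.
3. These observations pin down the coefficients.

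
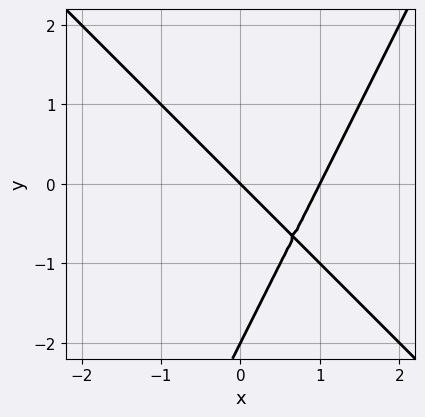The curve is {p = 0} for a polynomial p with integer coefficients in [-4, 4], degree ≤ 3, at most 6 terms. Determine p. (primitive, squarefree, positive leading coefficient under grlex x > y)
2*x^2 + x*y - y^2 - 2*x - 2*y

First, degree: no degree-1 curve has this shape, so deg p = 2.
Then, observable constraints: the x-axis gridline crossings are at x ∈ {0, 1}; among the integer gridlines, it crosses the y-axis at y ∈ {-2, 0}.
Finally, matching integer coefficients to the picture gives p.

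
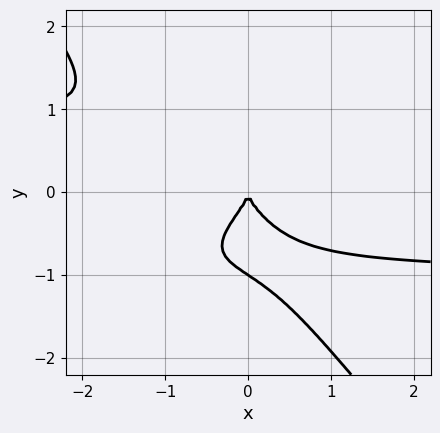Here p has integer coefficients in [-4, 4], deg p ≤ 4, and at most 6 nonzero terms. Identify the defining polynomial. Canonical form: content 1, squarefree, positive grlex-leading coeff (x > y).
deg p = 4. A generic line meets the curve in up to 4 points.
Observable constraints: it meets the x-axis at x = 0 (among the integer gridlines); among the integer gridlines, it crosses the y-axis at y ∈ {-1, 0}.
Assembling these constraints gives the stated polynomial.

2*x^2*y^2 - 2*x*y^3 - 3*y^4 - 3*y^3 - 2*x^2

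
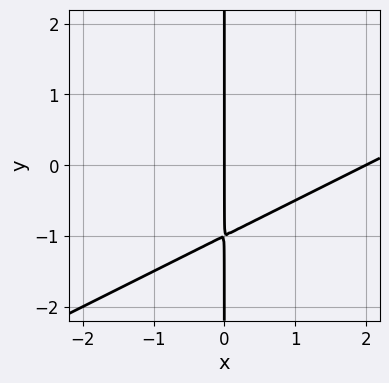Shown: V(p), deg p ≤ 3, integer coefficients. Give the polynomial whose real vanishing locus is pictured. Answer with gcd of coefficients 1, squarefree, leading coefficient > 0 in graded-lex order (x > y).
Degree: a generic line meets the curve in up to 2 points, so deg p = 2.
Observable constraints: among the integer gridlines, it crosses the x-axis at x ∈ {0, 2}; every point of the y-axis in the box is on the curve.
The integer polynomial consistent with all of this is the stated p.

x^2 - 2*x*y - 2*x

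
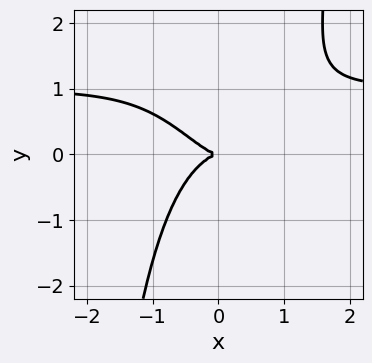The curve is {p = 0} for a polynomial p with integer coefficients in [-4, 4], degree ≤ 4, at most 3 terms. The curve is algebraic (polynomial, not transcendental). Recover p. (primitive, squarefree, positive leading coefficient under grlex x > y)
x^3*y - x^3 - y^2

First, the degree is 4 — the shape is more complex than any degree-3 curve.
Then, observable constraints: one x-axis crossing is at x = 0; one y-axis crossing is at y = 0.
Finally, fitting integer coefficients to these (and the overall shape) gives p.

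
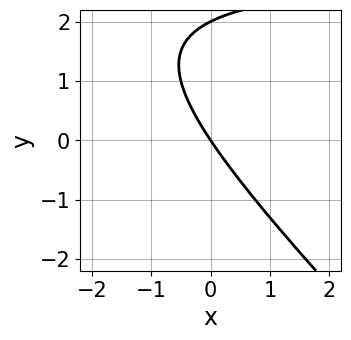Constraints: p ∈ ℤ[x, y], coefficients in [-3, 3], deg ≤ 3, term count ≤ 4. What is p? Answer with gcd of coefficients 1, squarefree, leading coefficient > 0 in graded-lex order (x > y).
x*y + y^2 - 3*x - 2*y

First, degree: the shape is more complex than any degree-1 curve, so deg p = 2.
Next, from the axis intercepts and sections: among the integer gridlines, it crosses the y-axis at y ∈ {0, 2}; one x-axis crossing is at x = 0.
Finally, putting this together gives p.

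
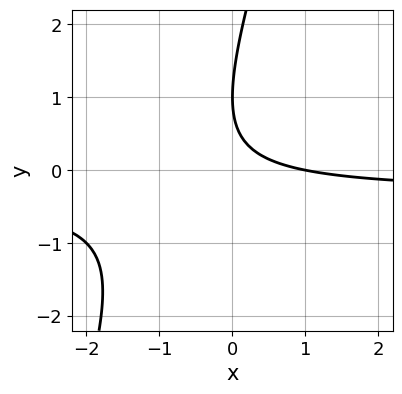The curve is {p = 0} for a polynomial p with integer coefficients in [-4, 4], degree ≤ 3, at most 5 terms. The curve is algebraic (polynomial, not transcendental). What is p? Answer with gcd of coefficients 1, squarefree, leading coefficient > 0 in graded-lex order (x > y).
3*x*y - y^2 + x + 2*y - 1

1. The degree is 2 — a generic line meets the curve in up to 2 points.
2. From the visible intercepts: it meets the x-axis at x = 1 (among the integer gridlines); it crosses the y-axis at the gridline y = 1.
3. These observations pin down the coefficients.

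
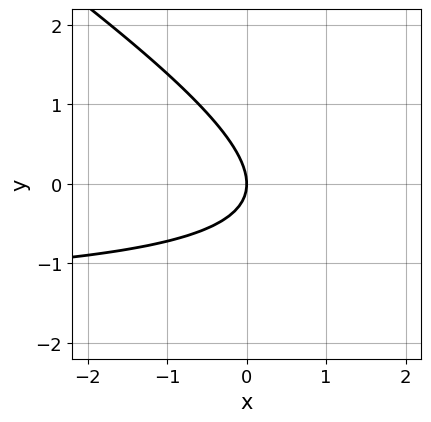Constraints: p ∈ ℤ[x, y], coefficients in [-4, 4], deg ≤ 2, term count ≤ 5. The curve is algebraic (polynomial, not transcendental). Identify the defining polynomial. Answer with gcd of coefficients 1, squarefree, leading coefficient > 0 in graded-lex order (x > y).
(a) deg p = 2. No degree-1 curve has this shape.
(b) Reading off the gridlines: one x-axis crossing is at x = 0; one y-axis crossing is at y = 0.
(c) These observations pin down the coefficients.

2*x*y + 3*y^2 + 3*x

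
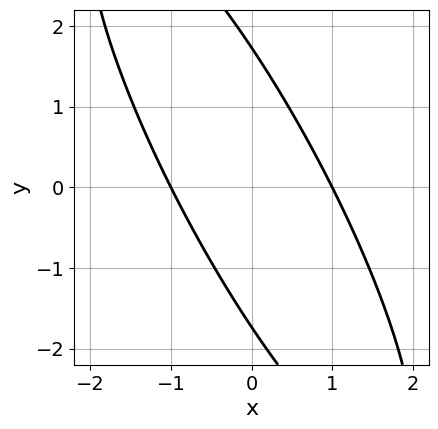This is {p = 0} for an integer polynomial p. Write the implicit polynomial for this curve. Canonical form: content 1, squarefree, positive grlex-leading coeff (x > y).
1. The degree is 2 — the shape is more complex than any degree-1 curve.
2. Reading off the gridlines: among the integer gridlines, it crosses the x-axis at x ∈ {-1, 1}.
3. Matching integer coefficients to the picture gives p.

3*x^2 + 3*x*y + y^2 - 3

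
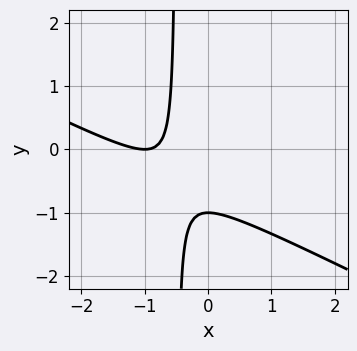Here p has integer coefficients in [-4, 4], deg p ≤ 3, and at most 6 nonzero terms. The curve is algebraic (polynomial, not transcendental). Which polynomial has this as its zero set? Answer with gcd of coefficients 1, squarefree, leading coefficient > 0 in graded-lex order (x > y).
(a) The degree is 2 — a generic line meets the curve in up to 2 points.
(b) From the visible intercepts: it meets the y-axis at y = -1 (among the integer gridlines); one x-axis crossing is at x = -1.
(c) The integer polynomial consistent with all of this is the stated p.

x^2 + 2*x*y + 2*x + y + 1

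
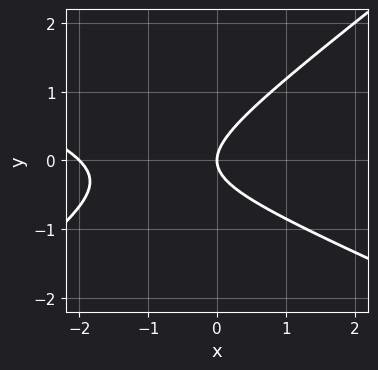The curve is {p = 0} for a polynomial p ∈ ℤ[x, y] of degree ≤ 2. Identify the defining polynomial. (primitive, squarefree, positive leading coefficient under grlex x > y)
(a) deg p = 2. The shape is more complex than any degree-1 curve.
(b) Observable constraints: the x-axis gridline crossings are at x ∈ {-2, 0}; one y-axis crossing is at y = 0.
(c) Solving for integer coefficients yields p as stated.

x^2 + x*y - 3*y^2 + 2*x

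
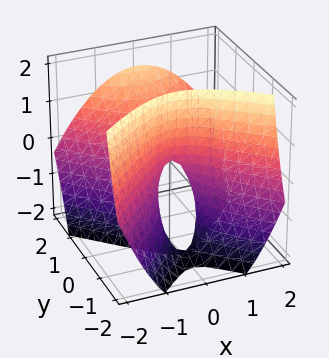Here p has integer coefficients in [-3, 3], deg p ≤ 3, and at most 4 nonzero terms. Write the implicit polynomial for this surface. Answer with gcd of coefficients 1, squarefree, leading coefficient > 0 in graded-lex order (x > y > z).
2*x^2 - 2*y^2 + 2*y*z + z

(a) Degree: the shape is more complex than any degree-1 surface, so deg p = 2.
(b) From the visible intercepts: it meets the y-axis at y = 0 (among the integer gridlines); one z-axis crossing is at z = 0; it crosses the x-axis at the gridline x = 0.
(c) Fitting integer coefficients to these (and the overall shape) gives p.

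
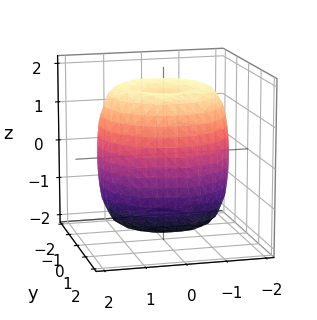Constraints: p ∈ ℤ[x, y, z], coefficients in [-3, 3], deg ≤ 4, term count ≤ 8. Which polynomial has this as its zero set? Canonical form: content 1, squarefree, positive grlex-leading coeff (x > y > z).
x^4 + 2*x^2*y^2 + y^4 - 2*x^2 - 2*y^2 + z^2 - 2

First, degree: no degree-3 surface has this shape, so deg p = 4.
Then, symmetries: rotational symmetry about the z-axis ⇒ p depends on x, y only through x² + y².
Next, reading off the gridlines: a circular section at z = 0 has radius between 1 and 2.
Finally, the integer polynomial consistent with all of this is the stated p.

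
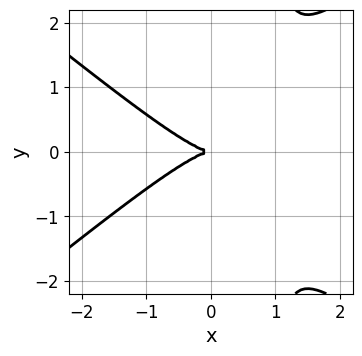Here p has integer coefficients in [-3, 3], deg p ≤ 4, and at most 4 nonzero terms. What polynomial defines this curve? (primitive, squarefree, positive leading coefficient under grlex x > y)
2*x^3 - 3*x*y^2 + 3*y^2

The degree is 3 — the shape is more complex than any degree-2 curve.
Symmetries: the y ↦ −y reflection is a symmetry, so y appears only in even powers.
Against the integer gridlines: it crosses the y-axis at the gridline y = 0; it meets the x-axis at x = 0 (among the integer gridlines).
Matching integer coefficients to the picture gives p.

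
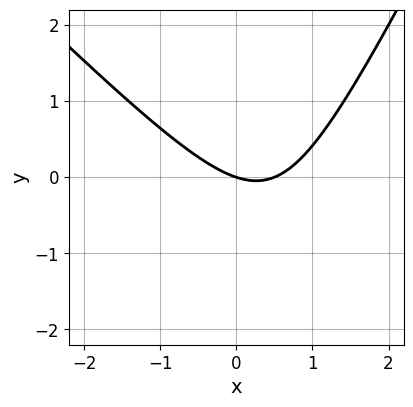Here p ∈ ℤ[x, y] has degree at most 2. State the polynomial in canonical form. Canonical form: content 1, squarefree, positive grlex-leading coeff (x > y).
2*x^2 + x*y - y^2 - x - 3*y

Degree: a generic line meets the curve in up to 2 points, so deg p = 2.
Reading off the gridlines: it crosses the x-axis at the gridline x = 0; it crosses the y-axis at the gridline y = 0.
Matching integer coefficients to the picture gives p.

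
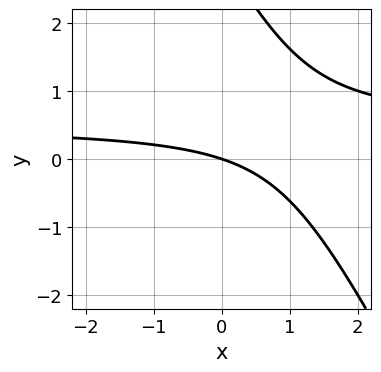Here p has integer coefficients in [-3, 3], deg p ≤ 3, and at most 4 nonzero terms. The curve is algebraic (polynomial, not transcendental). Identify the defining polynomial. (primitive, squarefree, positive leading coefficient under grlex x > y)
The degree is 2 — a generic line meets the curve in up to 2 points.
From the visible intercepts: it crosses the x-axis at the gridline x = 0; it meets the y-axis at y = 0 (among the integer gridlines).
Putting this together gives p.

2*x*y + y^2 - x - 3*y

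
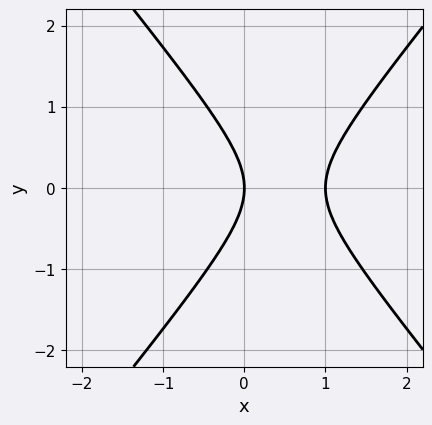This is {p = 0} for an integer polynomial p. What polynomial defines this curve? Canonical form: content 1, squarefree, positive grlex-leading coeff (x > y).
3*x^2 - 2*y^2 - 3*x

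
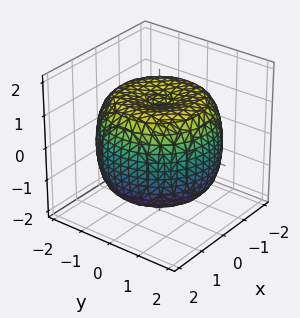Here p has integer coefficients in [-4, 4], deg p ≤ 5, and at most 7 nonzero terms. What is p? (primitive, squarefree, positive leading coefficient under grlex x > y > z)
x^4 + 2*x^2*y^2 + y^4 - 2*x^2 - 2*y^2 + 2*z^2 - 3

Degree: a generic line meets the surface in up to 4 points, so deg p = 4.
Symmetries: every cross-section ⟂ z is a circle, so x, y appear only via x² + y².
Against the integer gridlines: a circular section at z = 1 has radius between 1 and 2.
Matching integer coefficients to the picture gives p.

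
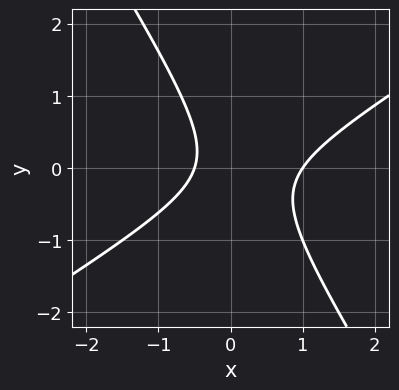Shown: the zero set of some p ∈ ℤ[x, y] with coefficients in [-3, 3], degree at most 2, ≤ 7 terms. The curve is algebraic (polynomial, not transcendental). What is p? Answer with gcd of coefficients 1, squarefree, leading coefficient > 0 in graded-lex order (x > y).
First, the degree is 2 — a generic line meets the curve in up to 2 points.
Next, checking where it meets the axes: it misses every integer gridline on the y-axis; it crosses the x-axis at the gridline x = 1.
Finally, the integer polynomial consistent with all of this is the stated p.

2*x^2 - 2*x*y - 2*y^2 - x - 1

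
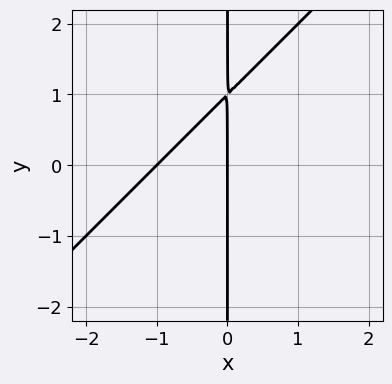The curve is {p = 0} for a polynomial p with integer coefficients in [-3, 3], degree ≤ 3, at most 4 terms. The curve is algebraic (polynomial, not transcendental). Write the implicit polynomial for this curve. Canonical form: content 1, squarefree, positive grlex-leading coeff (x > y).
(a) The degree is 2 — no degree-1 curve has this shape.
(b) From the axis intercepts and sections: every point of the y-axis in the box is on the curve; the x-axis gridline crossings are at x ∈ {-1, 0}.
(c) Fitting integer coefficients to these (and the overall shape) gives p.

x^2 - x*y + x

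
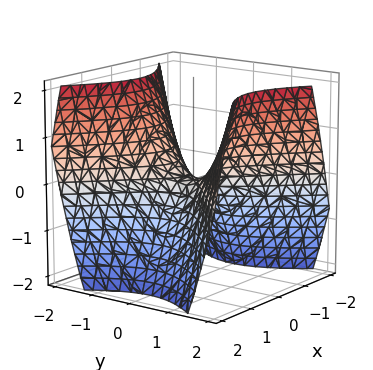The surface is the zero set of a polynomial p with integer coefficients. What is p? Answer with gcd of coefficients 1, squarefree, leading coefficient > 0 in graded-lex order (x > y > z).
Degree: a saddle surface; a quadric, so deg p = 2.
Symmetries: the y ↦ −y reflection is a symmetry, so y appears only in even powers; it's symmetric under x → −x, forcing even powers of x.
Against the integer gridlines: it meets the z-axis at z = 0 (among the integer gridlines); one y-axis crossing is at y = 0.
Matching integer coefficients to the picture gives p.

x^2 - y^2 + z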